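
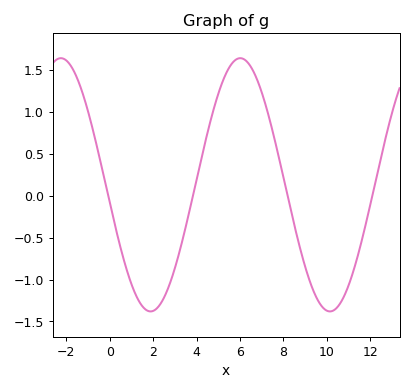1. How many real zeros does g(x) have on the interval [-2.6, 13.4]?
4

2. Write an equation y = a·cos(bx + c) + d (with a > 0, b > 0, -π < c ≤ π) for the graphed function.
y = 1.51cos(0.76x + 1.71) + 0.13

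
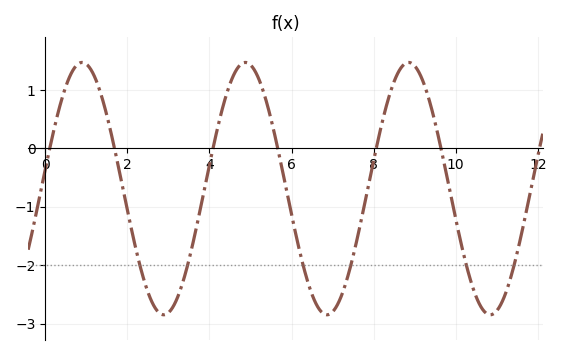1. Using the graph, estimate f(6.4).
-2.3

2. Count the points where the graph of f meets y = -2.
6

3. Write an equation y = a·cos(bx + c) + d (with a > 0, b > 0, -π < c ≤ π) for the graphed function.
y = 2.16cos(1.6x - 1.4) - 0.69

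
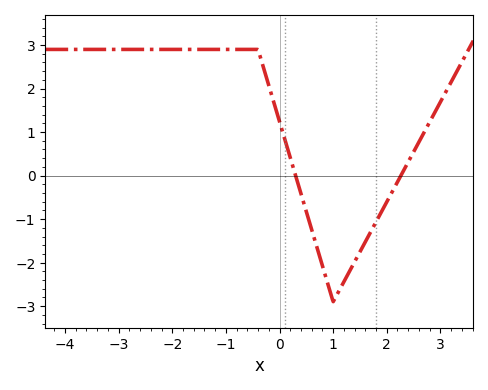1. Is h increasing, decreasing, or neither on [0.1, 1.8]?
neither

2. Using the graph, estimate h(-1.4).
2.9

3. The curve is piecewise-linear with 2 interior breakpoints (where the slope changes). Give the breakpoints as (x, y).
(-0.4, 2.9); (1, -2.9)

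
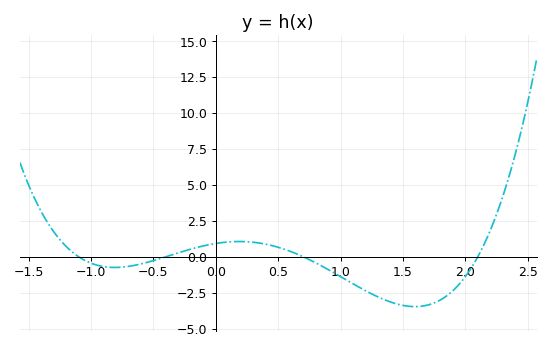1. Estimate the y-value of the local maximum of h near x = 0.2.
1.06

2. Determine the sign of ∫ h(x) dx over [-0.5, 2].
negative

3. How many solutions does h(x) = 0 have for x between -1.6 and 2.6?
4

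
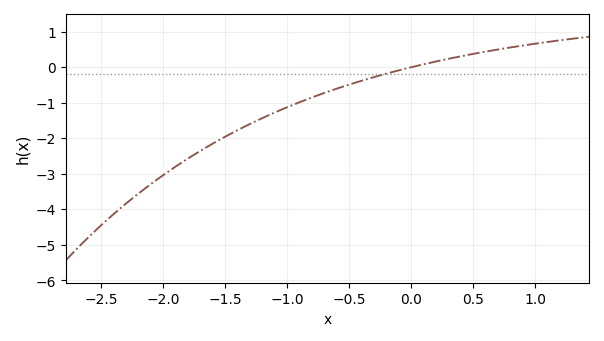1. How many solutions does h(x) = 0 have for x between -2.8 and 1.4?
1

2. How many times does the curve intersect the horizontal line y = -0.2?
1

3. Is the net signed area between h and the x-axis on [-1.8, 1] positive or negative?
negative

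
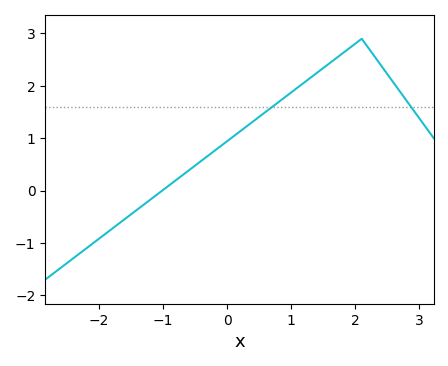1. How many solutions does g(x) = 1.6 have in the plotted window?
2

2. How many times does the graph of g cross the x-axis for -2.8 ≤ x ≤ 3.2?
1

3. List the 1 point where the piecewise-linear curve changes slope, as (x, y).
(2.1, 2.9)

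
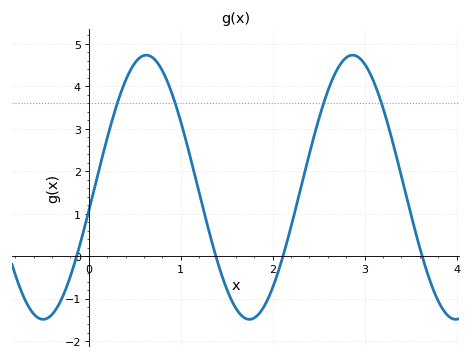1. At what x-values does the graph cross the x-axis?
-0.1, 1.4, 2.1, 3.6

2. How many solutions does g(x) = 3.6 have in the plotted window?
4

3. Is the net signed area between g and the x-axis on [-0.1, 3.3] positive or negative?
positive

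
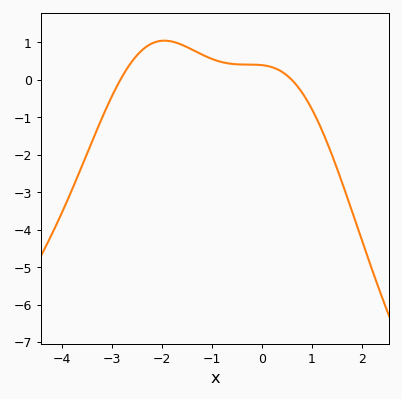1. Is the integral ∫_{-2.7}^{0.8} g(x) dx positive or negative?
positive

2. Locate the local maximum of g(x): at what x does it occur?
-1.96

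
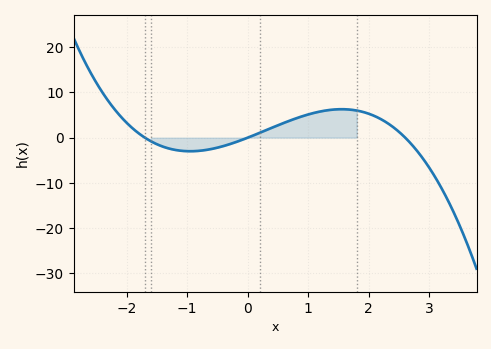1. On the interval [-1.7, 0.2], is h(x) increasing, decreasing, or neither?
neither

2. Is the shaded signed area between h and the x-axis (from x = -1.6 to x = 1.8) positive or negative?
positive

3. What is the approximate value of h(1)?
5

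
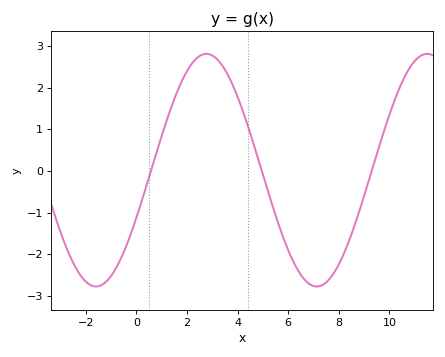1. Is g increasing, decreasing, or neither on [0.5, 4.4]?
neither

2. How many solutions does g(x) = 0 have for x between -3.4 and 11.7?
3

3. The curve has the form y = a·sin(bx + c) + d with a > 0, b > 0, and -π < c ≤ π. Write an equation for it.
y = 2.79sin(0.72x - 0.42) + 0.02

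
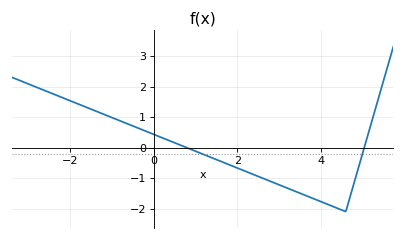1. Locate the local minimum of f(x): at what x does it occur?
4.6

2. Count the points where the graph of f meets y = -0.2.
2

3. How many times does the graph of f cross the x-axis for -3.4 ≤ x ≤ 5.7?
2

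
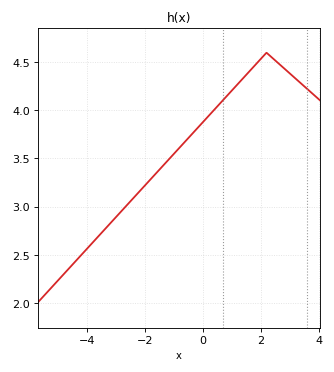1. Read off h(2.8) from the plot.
4.44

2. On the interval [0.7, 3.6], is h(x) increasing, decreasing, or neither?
neither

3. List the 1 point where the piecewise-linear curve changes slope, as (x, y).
(2.2, 4.6)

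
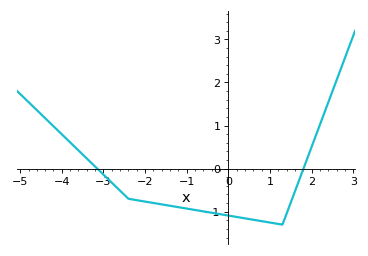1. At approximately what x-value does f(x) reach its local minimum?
1.2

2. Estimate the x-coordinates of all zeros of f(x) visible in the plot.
-3.2, 1.8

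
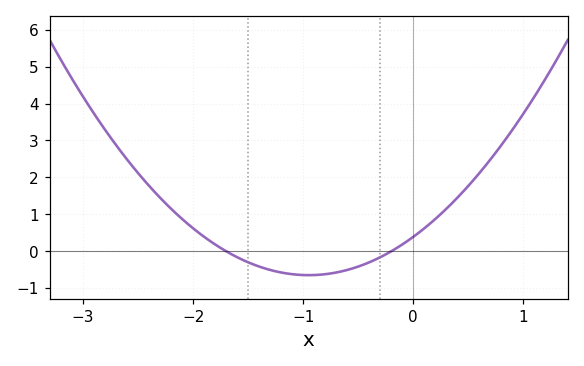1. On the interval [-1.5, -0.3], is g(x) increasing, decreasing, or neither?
neither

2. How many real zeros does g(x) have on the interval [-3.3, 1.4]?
2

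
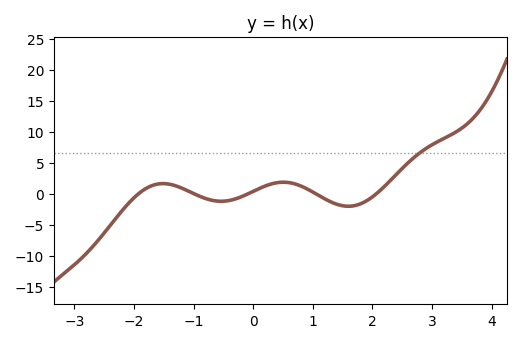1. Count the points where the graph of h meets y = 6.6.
1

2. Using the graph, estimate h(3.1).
8.5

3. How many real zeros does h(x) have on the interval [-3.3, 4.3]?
5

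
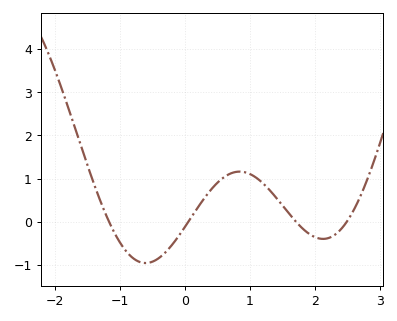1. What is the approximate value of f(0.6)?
1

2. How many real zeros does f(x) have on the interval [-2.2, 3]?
4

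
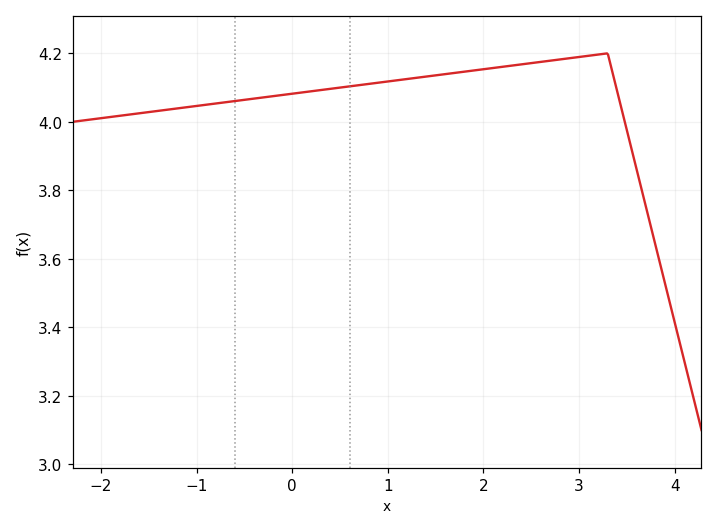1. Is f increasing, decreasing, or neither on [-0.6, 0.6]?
increasing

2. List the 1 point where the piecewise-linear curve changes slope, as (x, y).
(3.3, 4.2)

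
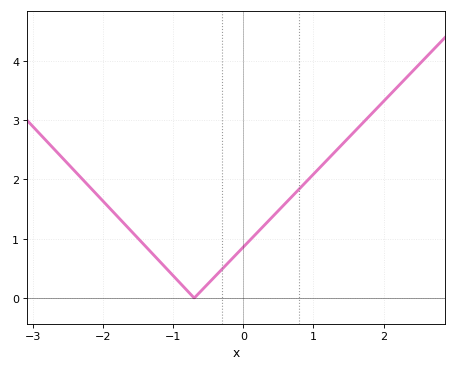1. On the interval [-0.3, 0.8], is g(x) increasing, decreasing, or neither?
increasing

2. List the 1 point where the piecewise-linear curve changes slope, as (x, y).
(-0.7, 0)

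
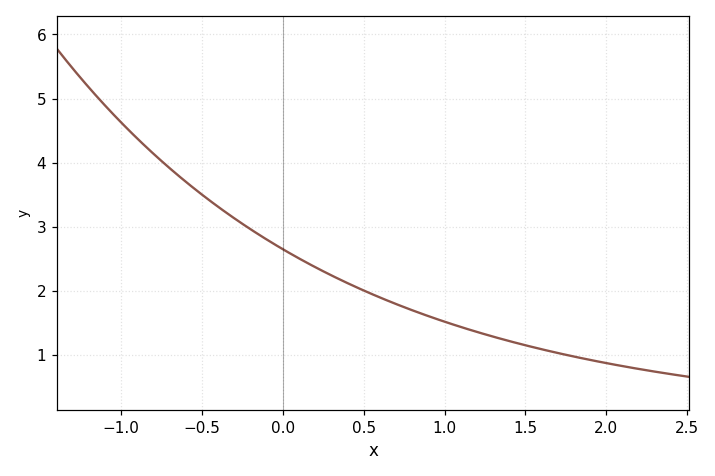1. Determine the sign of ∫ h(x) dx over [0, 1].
positive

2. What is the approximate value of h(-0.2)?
2.96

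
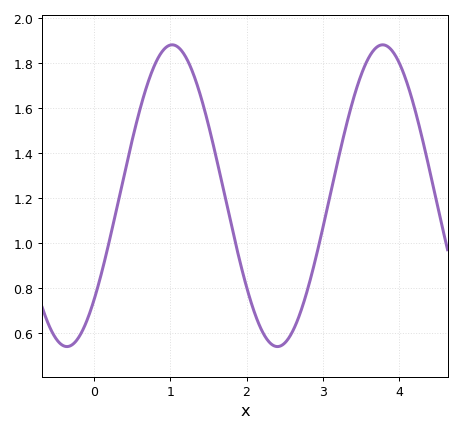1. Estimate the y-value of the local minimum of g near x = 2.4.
0.54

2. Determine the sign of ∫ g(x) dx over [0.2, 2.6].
positive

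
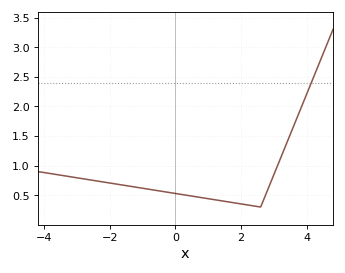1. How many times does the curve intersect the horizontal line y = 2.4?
1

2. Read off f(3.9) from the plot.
2.05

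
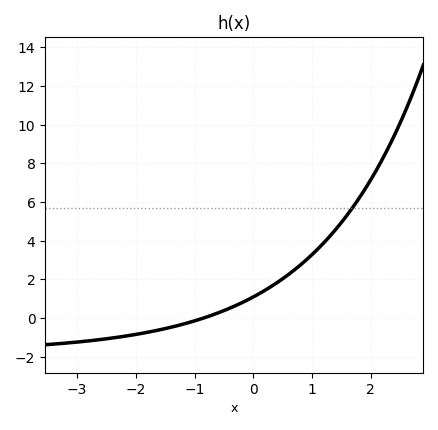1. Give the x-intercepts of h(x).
-0.8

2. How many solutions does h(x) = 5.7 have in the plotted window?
1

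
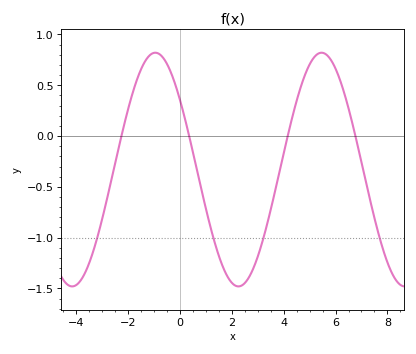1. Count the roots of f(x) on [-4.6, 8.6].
4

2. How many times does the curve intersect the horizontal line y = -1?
4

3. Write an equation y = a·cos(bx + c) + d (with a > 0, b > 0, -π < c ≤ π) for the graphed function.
y = 1.15cos(0.98x + 0.93) - 0.33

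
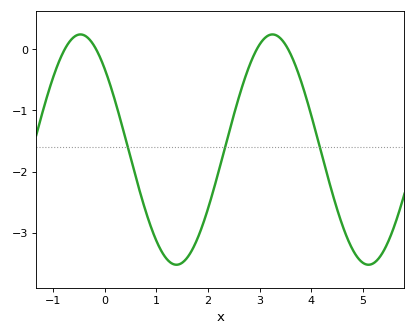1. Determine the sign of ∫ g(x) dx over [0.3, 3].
negative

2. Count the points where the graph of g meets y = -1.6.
3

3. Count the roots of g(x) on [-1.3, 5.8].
4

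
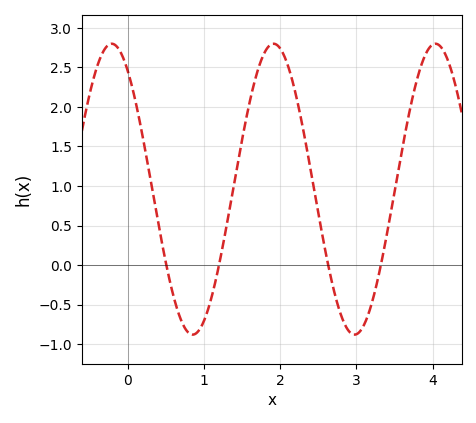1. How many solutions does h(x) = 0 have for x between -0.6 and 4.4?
4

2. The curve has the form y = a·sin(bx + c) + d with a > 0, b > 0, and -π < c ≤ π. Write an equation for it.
y = 1.84sin(3x + 2.2) + 0.96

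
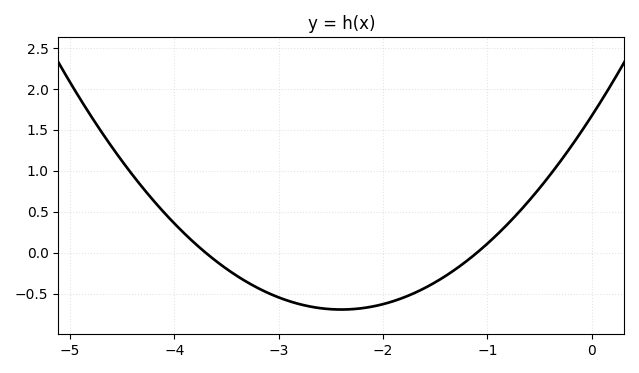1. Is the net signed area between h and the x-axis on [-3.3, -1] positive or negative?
negative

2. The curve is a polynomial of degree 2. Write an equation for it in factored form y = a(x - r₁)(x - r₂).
y = 0.41(x + 3.7)(x + 1.1)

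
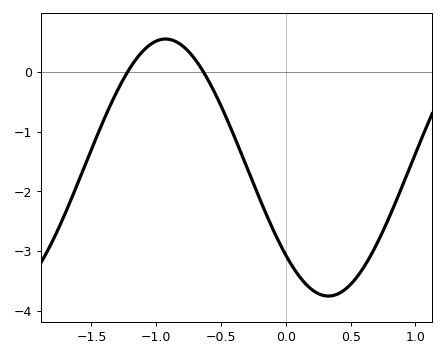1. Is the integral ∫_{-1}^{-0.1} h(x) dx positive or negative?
negative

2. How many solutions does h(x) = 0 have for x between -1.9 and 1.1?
2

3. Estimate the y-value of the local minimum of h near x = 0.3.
-3.75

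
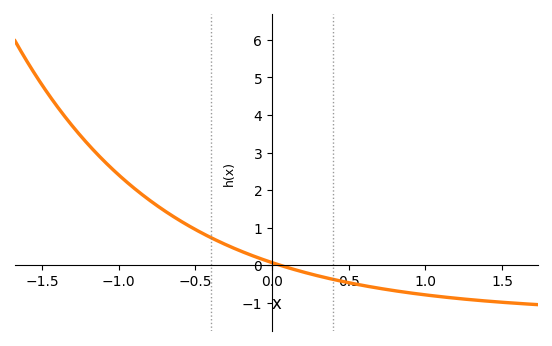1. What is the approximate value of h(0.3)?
-0.282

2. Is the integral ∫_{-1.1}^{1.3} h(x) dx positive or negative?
positive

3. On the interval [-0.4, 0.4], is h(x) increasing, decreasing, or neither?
decreasing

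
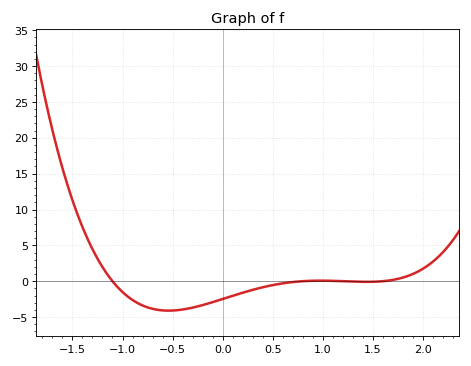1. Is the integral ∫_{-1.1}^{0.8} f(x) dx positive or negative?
negative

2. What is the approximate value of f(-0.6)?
-4.07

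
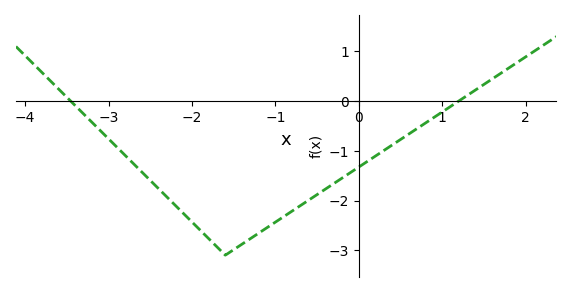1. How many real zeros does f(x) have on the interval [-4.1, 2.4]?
2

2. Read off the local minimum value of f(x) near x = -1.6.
-3.1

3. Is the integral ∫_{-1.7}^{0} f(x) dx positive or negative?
negative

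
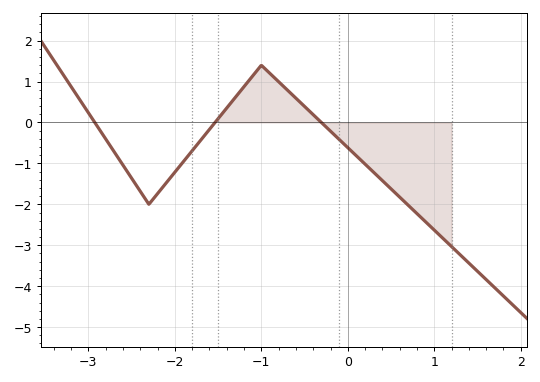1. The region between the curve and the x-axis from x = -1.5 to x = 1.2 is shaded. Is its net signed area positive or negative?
negative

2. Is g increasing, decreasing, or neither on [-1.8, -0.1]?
neither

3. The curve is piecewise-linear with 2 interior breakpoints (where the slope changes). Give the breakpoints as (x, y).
(-2.3, -2); (-1, 1.4)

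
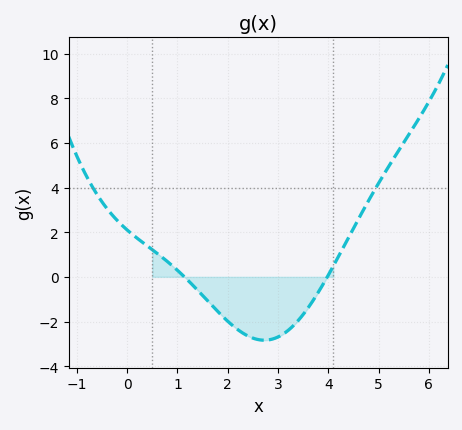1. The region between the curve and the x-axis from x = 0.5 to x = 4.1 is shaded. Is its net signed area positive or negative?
negative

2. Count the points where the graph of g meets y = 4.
2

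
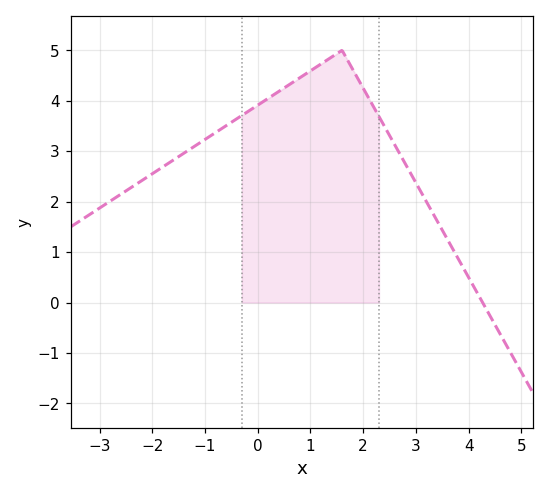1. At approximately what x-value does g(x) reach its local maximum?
1.6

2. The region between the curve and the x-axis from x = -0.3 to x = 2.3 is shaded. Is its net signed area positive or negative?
positive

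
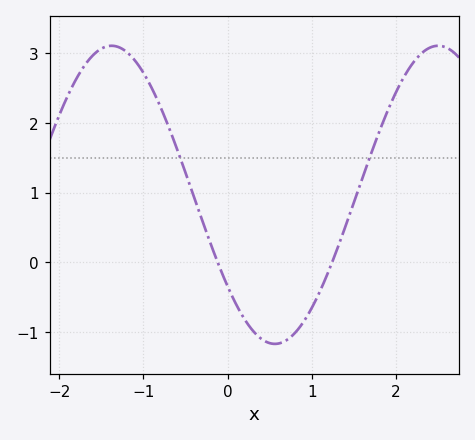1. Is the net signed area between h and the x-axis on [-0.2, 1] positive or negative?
negative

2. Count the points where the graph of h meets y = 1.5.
2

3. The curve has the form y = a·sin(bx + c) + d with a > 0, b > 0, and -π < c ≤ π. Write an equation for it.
y = 2.14sin(1.62x - 2.48) + 0.97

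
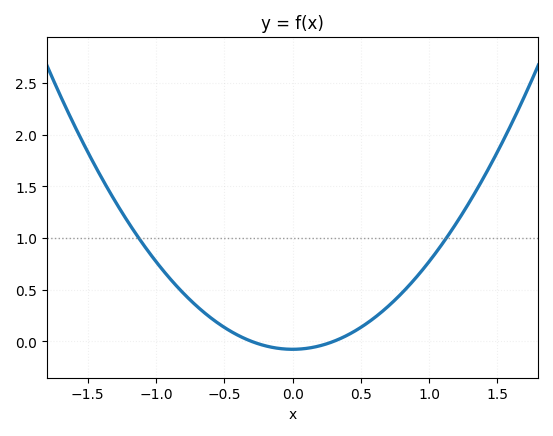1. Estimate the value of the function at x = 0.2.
-0.05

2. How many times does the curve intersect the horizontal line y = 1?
2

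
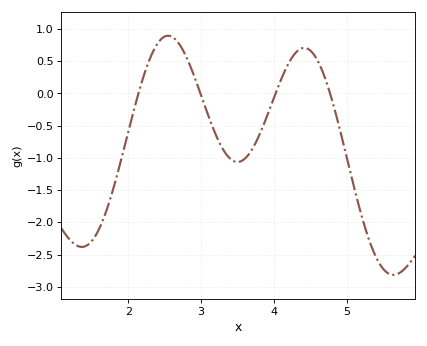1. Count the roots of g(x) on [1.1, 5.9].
4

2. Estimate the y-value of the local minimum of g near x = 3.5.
-1.06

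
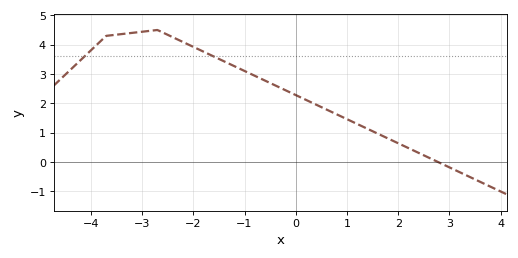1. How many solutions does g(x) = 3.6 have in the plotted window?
2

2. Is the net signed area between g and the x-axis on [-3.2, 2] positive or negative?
positive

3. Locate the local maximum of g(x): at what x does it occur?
-2.8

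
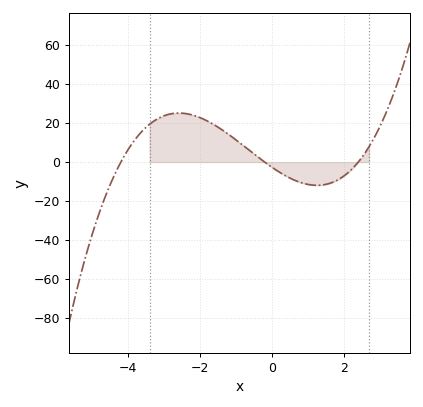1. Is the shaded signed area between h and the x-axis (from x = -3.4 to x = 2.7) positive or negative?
positive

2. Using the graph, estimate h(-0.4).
2.79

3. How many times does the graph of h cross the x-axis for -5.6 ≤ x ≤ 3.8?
3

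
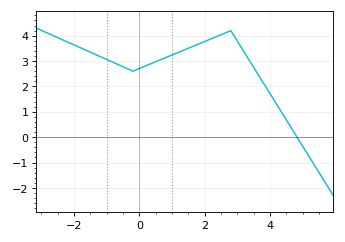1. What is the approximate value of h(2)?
3.77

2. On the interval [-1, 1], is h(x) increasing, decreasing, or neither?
neither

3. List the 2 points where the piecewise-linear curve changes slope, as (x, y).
(-0.2, 2.6); (2.8, 4.2)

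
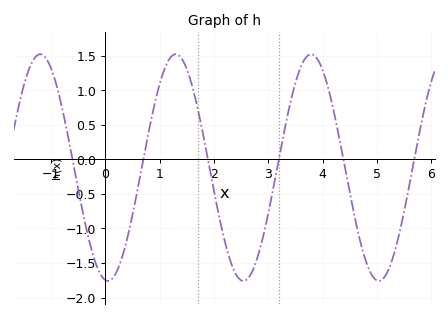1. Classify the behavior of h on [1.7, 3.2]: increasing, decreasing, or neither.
neither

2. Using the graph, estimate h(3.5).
1.11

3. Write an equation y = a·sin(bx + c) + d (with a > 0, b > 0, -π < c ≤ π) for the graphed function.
y = 1.64sin(2.52x - 1.69) - 0.12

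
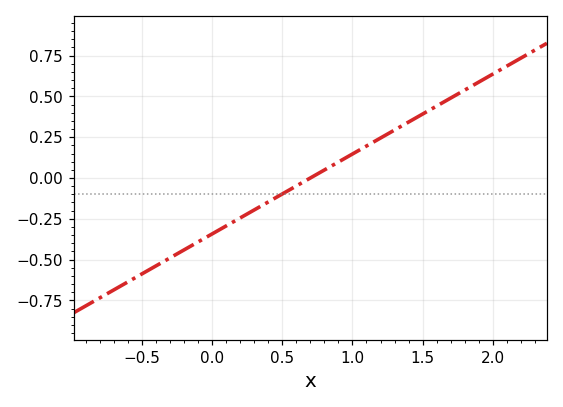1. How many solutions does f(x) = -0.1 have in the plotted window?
1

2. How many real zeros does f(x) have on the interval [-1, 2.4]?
1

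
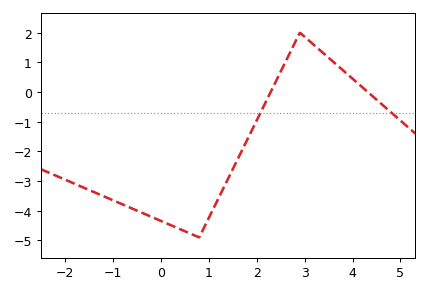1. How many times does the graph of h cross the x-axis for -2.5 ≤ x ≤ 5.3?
2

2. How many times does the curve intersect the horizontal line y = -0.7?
2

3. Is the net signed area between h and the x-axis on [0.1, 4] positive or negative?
negative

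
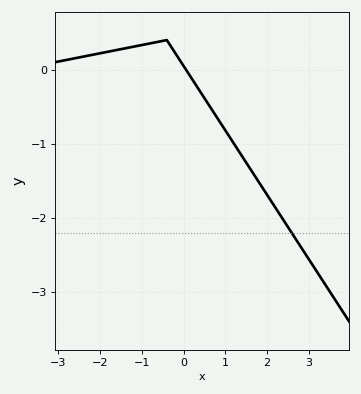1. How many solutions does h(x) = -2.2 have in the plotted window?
1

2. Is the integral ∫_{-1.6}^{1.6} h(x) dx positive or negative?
negative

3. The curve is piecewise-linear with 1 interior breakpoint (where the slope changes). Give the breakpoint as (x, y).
(-0.4, 0.4)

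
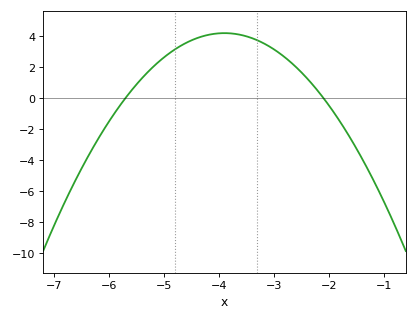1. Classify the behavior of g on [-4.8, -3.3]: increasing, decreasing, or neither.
neither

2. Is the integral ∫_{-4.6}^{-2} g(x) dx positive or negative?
positive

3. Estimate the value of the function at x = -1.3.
-4.6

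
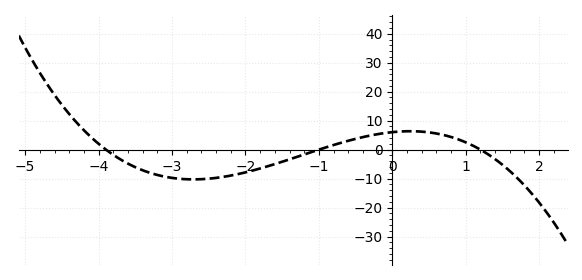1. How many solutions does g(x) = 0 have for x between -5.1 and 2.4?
3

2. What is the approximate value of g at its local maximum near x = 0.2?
6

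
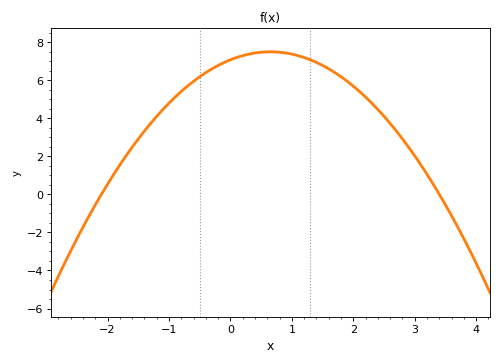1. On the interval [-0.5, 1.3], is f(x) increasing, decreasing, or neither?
neither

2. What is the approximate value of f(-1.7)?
2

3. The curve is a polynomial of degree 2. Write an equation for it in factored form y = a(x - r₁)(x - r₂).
y = -0.99(x + 2.1)(x - 3.4)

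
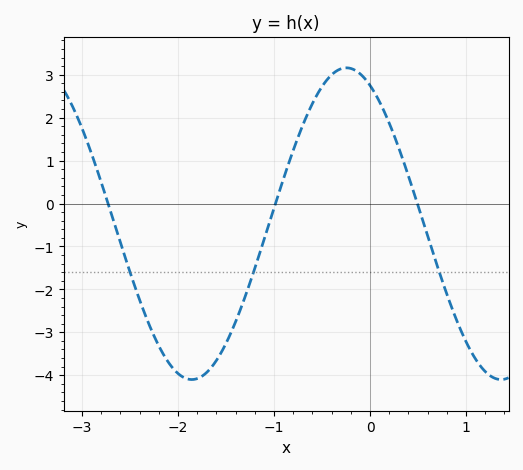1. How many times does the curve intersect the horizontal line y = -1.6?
3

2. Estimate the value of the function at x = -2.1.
-3.7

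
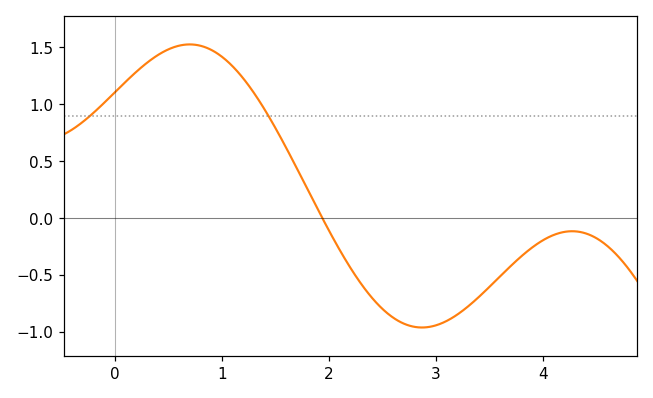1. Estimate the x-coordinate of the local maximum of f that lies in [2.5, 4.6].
4.27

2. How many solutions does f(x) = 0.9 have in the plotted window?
2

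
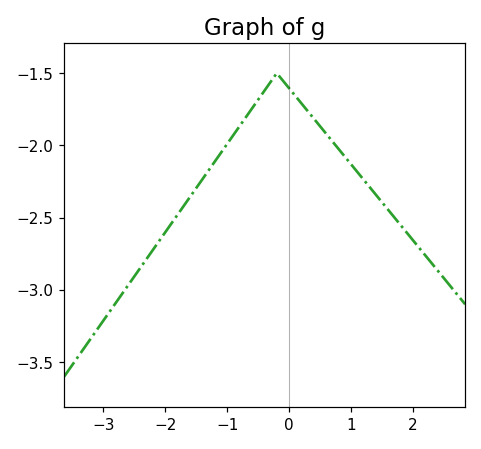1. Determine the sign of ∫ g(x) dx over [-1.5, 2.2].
negative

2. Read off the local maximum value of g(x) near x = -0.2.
-1.5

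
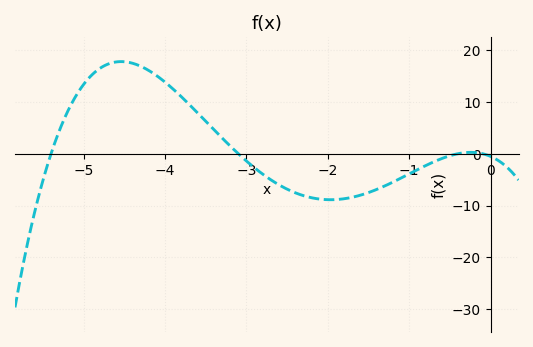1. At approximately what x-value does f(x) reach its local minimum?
-1.97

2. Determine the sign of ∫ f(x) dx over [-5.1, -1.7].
positive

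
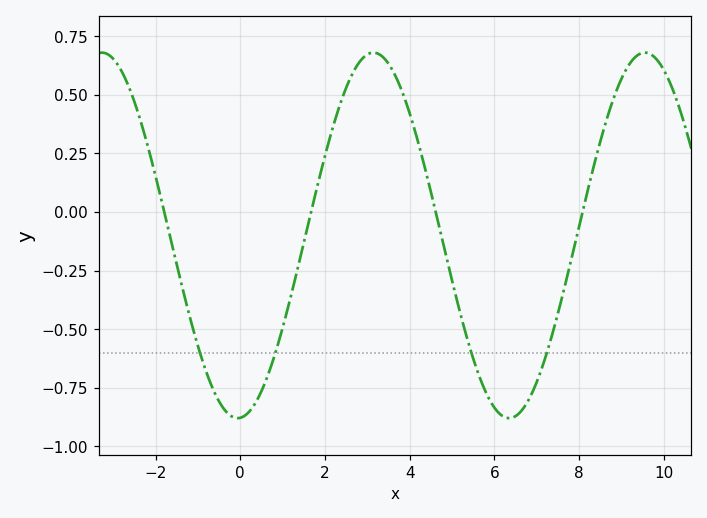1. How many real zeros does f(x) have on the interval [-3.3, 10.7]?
4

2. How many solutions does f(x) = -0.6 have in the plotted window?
4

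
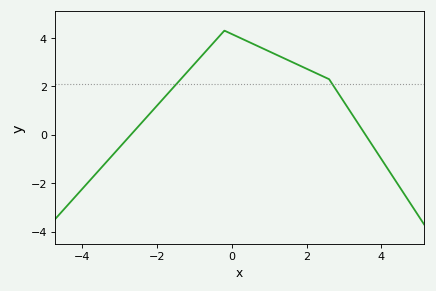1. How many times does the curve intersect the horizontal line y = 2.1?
2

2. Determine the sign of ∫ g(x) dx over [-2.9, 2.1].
positive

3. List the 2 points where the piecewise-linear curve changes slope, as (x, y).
(-0.2, 4.3); (2.6, 2.3)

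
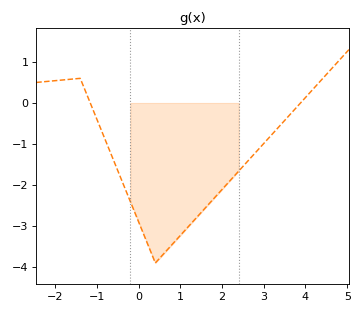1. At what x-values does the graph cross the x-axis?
-1.2, 3.9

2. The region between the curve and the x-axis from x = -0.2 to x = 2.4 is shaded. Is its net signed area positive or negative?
negative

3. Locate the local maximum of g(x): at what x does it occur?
-1.4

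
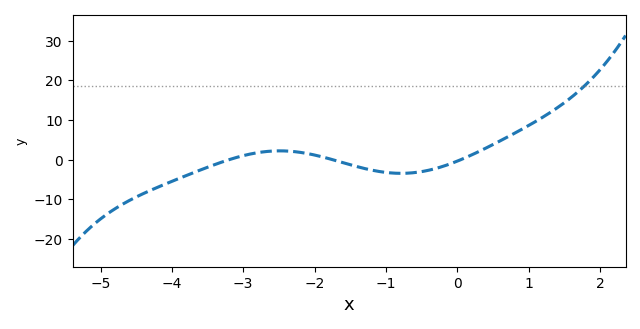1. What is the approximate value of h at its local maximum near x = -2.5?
2.2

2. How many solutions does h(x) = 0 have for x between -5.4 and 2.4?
3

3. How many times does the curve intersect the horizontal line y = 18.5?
1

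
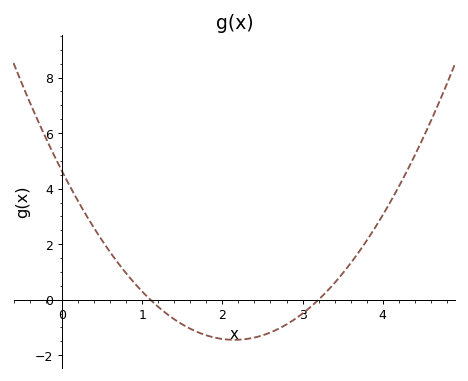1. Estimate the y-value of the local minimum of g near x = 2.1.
-1.4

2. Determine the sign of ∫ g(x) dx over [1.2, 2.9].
negative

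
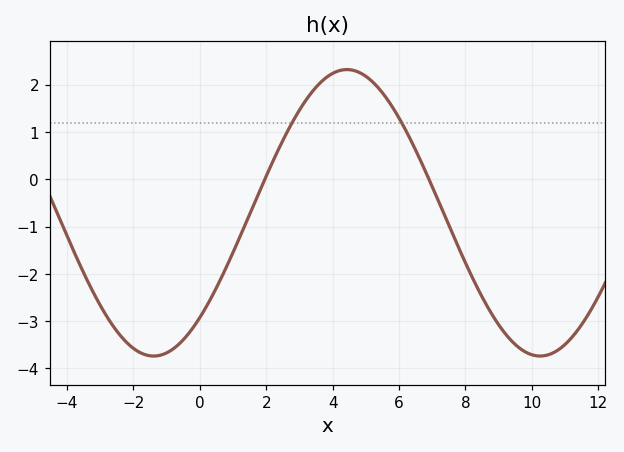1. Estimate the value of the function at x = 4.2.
2.3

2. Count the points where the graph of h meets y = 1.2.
2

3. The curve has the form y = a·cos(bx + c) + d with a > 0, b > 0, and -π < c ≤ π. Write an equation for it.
y = 3.03cos(0.54x - 2.4) - 0.71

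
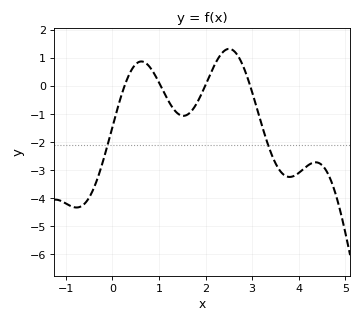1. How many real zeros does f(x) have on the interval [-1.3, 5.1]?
4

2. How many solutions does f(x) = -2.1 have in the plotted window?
2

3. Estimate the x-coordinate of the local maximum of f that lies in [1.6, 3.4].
2.5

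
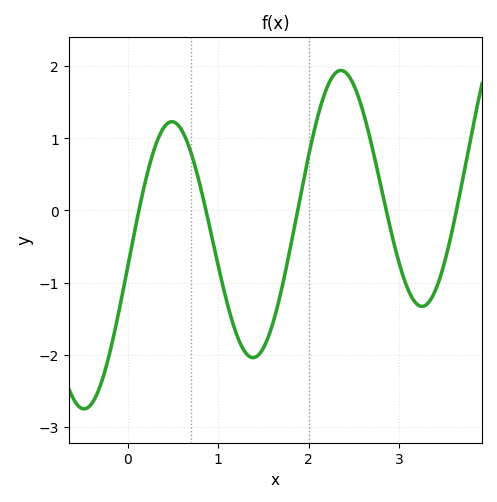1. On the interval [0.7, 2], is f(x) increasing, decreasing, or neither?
neither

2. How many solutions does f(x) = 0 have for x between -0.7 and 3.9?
5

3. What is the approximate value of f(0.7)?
0.8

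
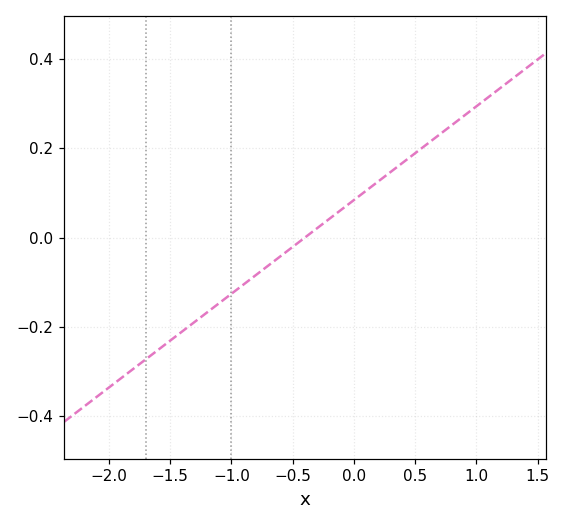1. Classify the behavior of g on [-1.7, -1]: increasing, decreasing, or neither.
increasing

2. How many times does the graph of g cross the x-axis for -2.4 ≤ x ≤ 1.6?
1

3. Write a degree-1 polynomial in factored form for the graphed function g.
y = 0.21(x + 0.4)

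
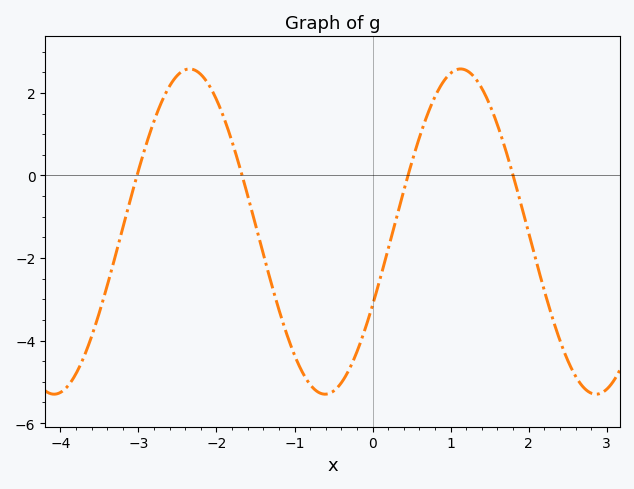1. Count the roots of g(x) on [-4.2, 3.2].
4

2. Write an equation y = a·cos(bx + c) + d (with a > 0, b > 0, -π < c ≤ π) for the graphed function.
y = 3.94cos(1.8x - 2) - 1.36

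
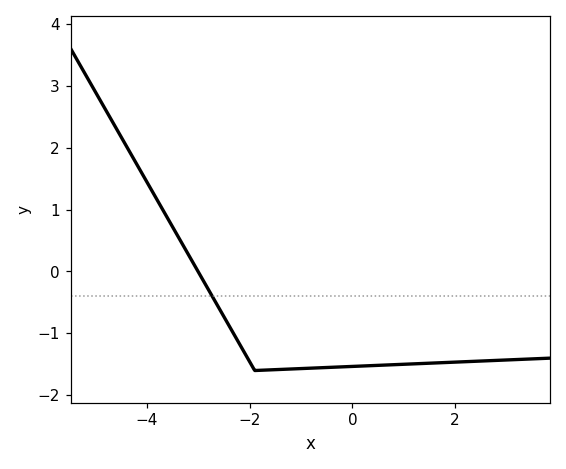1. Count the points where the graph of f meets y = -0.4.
1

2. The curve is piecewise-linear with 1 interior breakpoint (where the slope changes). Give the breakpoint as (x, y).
(-1.9, -1.6)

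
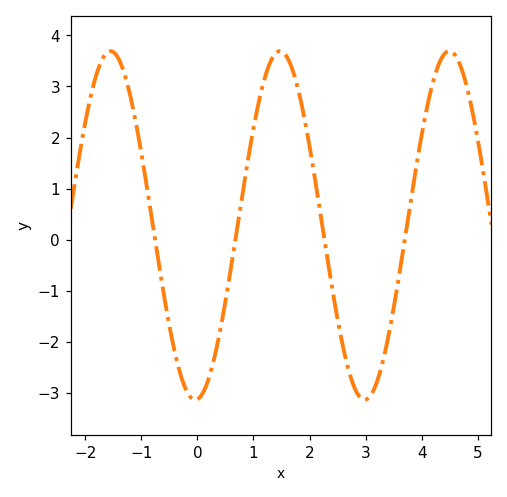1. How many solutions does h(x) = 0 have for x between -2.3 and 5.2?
4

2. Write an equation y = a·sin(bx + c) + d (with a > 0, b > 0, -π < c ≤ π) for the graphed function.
y = 3.41sin(2.1x - 1.5) + 0.28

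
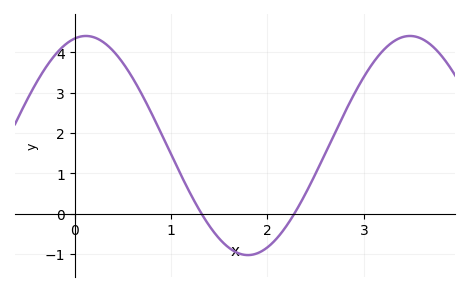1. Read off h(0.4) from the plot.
4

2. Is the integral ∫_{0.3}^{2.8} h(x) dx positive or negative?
positive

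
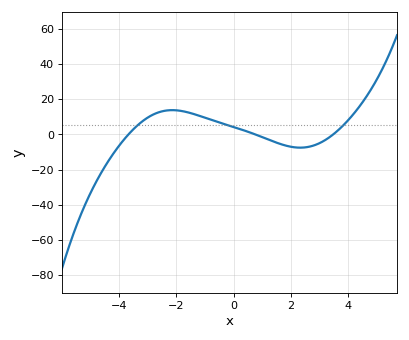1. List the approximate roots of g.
-3.6, 0.8, 3.4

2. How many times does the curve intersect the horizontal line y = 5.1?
3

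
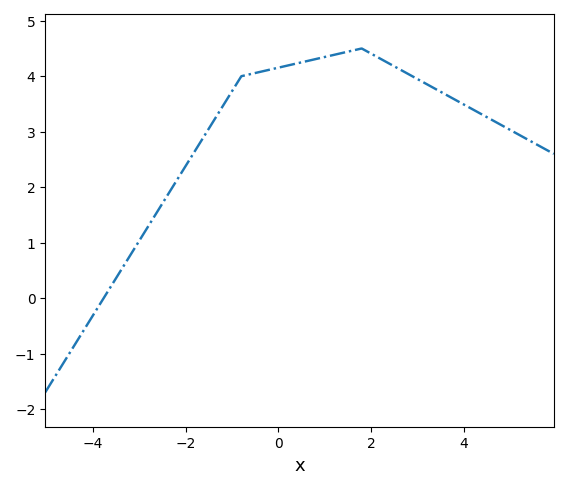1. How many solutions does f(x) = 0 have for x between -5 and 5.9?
1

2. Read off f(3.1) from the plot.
3.9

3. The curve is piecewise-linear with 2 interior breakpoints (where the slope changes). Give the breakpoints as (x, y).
(-0.8, 4); (1.8, 4.5)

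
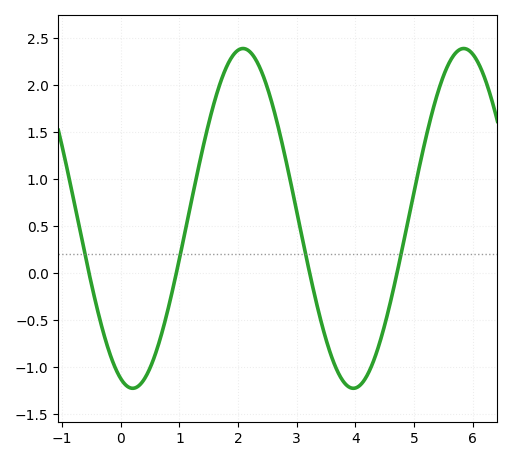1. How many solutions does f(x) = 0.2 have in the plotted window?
4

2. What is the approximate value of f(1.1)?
0.45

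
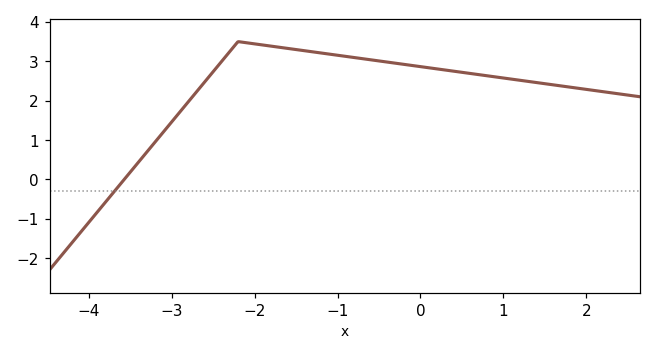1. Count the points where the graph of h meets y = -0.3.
1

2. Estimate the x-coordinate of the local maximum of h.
-2.2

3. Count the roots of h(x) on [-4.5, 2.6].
1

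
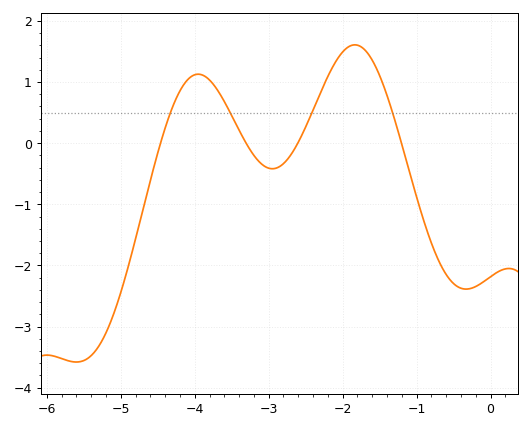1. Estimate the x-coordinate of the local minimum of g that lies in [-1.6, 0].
-0.3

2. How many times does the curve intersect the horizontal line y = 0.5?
4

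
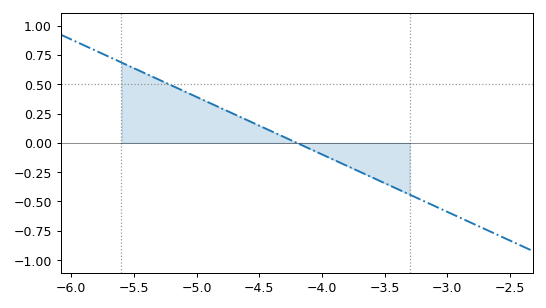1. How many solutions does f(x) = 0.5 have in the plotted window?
1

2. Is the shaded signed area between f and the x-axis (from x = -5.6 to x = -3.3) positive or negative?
positive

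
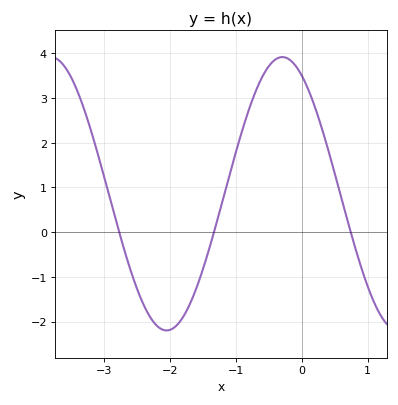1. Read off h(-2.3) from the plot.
-1.9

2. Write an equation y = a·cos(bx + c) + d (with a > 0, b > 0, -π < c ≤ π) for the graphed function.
y = 3.06cos(1.8x + 0.52) + 0.86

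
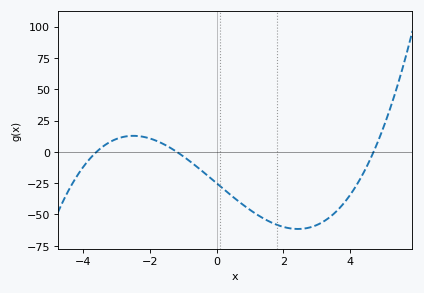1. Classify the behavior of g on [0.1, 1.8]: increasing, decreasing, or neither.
decreasing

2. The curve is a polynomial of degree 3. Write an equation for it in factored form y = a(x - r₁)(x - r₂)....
y = 1.24(x + 3.6)(x + 1.2)(x - 4.7)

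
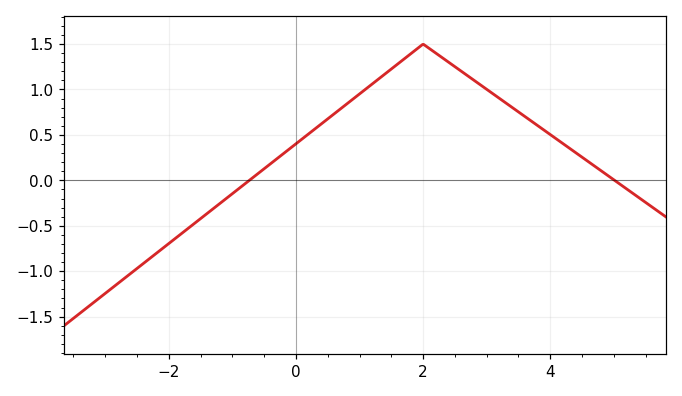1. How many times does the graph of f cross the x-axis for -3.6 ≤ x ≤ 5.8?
2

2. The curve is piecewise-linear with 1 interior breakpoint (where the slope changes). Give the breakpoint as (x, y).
(2, 1.5)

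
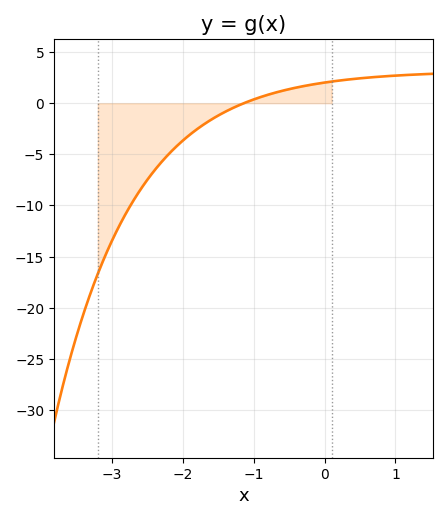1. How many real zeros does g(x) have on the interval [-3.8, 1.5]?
1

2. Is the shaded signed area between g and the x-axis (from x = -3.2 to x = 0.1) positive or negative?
negative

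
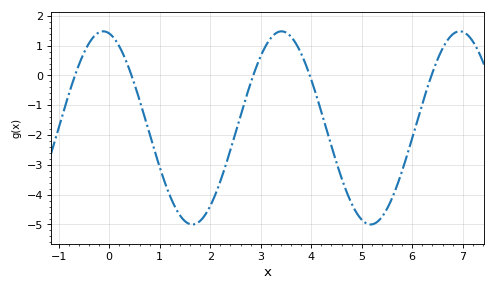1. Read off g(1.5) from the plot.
-4.89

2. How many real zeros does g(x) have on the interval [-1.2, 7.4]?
5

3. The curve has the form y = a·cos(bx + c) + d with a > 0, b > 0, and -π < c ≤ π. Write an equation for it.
y = 3.24cos(1.78x + 0.21) - 1.76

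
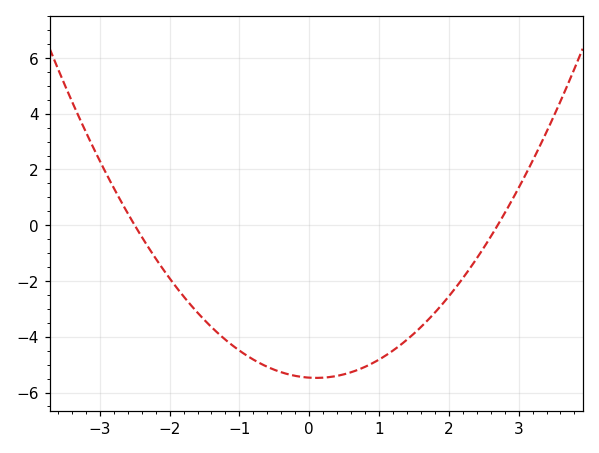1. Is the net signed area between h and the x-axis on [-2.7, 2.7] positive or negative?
negative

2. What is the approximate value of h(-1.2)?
-4.11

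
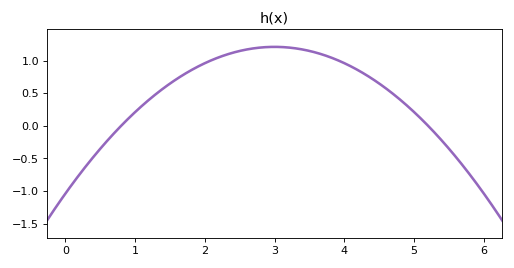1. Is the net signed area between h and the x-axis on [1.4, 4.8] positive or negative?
positive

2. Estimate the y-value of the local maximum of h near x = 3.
1.21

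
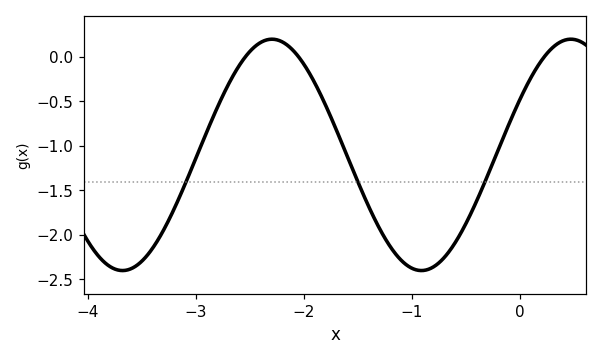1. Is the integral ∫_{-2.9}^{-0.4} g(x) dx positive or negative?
negative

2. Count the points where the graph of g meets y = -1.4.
3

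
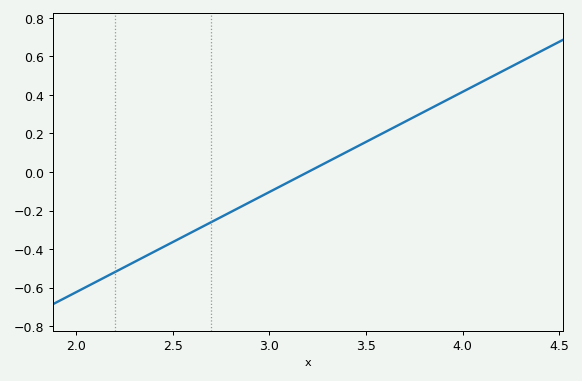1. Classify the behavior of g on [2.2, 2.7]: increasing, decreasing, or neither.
increasing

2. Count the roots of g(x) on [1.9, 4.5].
1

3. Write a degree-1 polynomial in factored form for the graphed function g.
y = 0.52(x - 3.2)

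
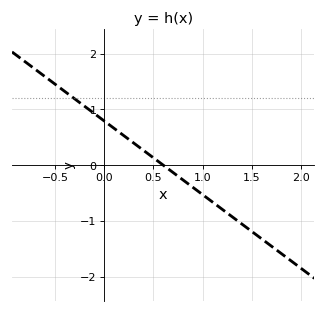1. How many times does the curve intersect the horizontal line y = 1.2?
1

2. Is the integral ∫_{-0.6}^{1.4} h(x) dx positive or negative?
positive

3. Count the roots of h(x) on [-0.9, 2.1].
1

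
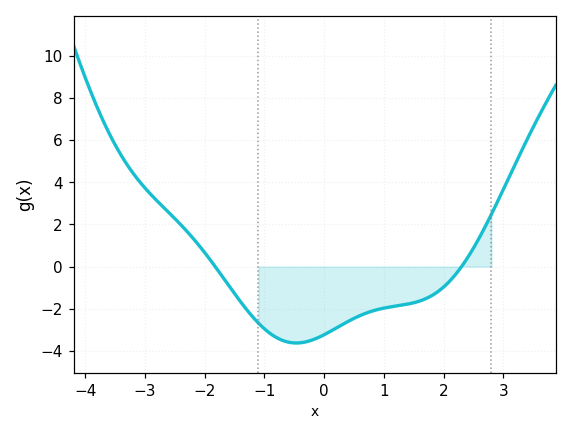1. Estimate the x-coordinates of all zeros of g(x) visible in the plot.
-1.83, 2.3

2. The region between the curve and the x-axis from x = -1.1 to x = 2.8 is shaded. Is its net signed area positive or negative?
negative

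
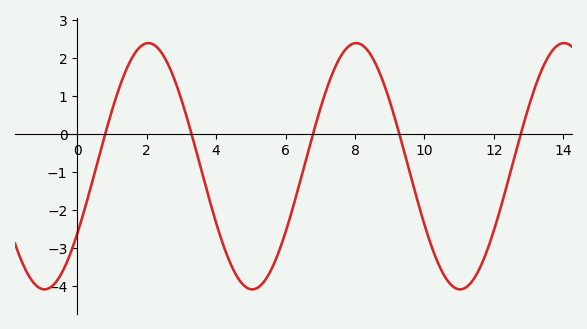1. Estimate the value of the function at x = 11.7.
-3.3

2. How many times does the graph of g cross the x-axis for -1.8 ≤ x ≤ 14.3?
5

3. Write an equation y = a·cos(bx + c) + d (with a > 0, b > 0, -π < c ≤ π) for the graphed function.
y = 3.24cos(1.1x - 2.2) - 0.85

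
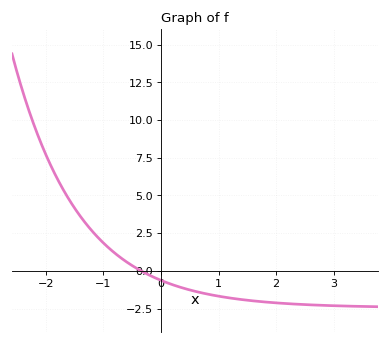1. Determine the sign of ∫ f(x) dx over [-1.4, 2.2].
negative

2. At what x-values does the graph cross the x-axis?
-0.346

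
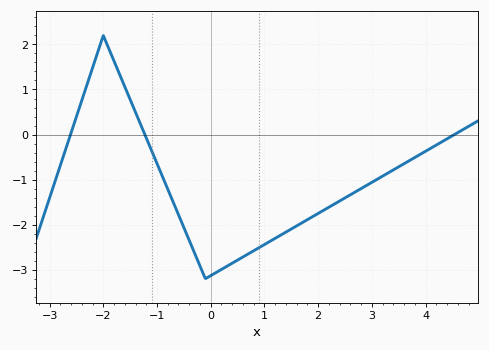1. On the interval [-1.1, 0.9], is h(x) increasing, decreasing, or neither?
neither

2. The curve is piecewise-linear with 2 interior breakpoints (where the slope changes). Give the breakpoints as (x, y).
(-2, 2.2); (-0.1, -3.2)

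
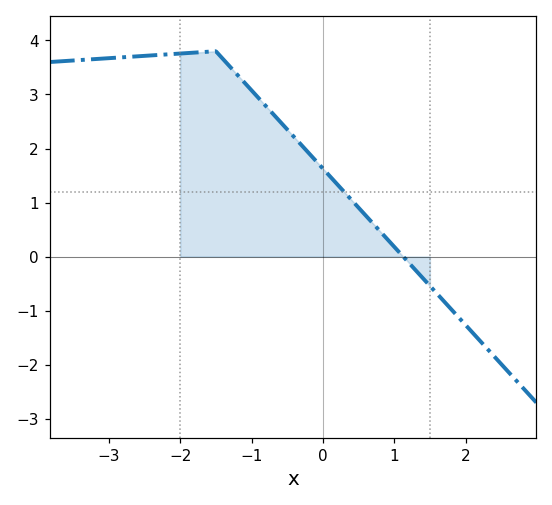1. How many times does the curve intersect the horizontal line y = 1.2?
1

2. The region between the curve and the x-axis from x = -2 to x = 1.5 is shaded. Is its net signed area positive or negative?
positive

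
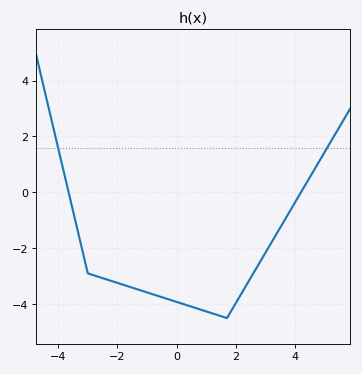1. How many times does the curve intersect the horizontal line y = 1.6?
2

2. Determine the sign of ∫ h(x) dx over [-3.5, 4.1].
negative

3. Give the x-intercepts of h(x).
-3.6, 4.2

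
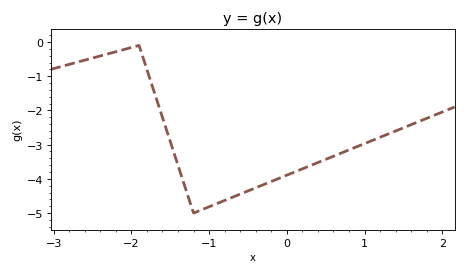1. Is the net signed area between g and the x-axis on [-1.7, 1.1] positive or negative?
negative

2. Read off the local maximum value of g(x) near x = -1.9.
-0.101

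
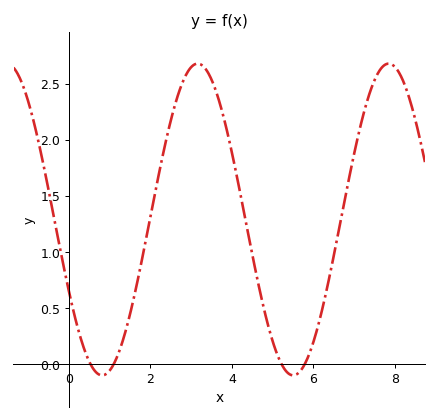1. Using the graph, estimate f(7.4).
2.44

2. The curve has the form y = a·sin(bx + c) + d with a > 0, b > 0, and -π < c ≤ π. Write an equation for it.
y = 1.39sin(1.34x - 2.66) + 1.29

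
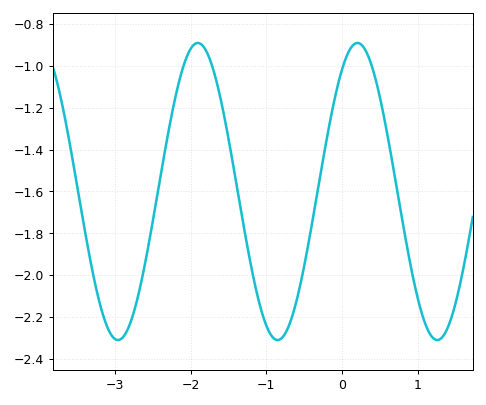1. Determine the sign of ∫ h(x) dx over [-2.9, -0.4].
negative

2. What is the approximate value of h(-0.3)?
-1.56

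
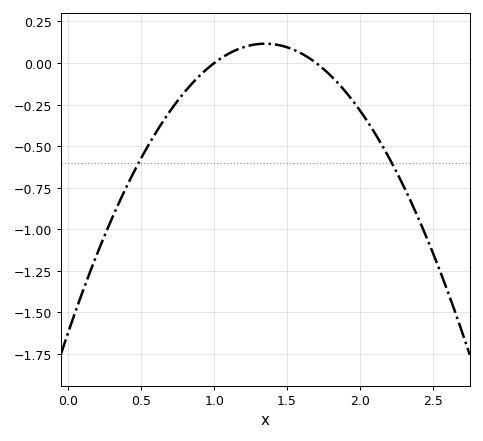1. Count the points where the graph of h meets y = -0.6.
2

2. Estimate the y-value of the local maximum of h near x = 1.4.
0.116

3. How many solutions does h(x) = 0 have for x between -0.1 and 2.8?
2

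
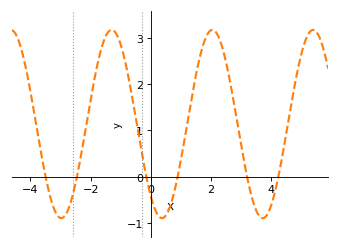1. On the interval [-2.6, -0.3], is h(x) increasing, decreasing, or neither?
neither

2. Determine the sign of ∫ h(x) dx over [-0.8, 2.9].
positive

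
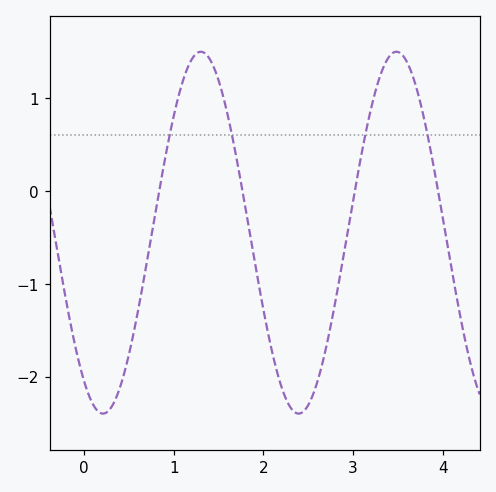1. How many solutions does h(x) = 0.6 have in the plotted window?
4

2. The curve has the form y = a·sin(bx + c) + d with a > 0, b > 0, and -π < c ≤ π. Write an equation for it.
y = 1.95sin(2.88x - 2.18) - 0.45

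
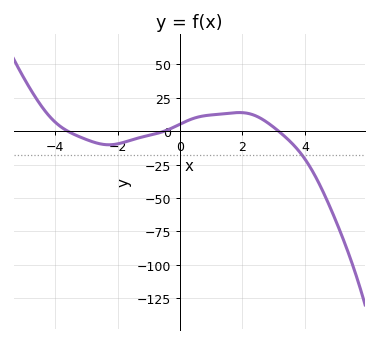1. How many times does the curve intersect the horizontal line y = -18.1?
1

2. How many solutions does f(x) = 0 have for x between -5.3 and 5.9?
3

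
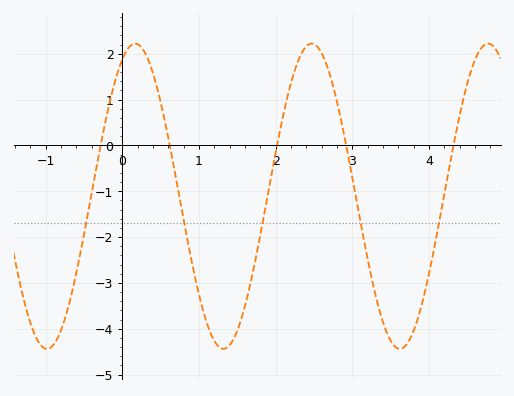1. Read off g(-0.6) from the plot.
-2.79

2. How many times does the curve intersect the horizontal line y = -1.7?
5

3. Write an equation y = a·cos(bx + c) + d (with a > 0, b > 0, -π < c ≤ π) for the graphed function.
y = 3.33cos(2.73x - 0.46) - 1.11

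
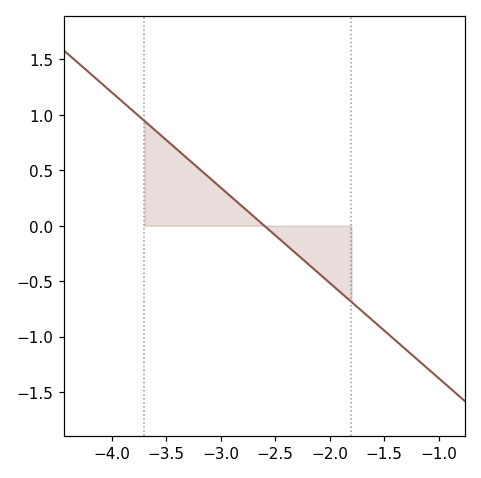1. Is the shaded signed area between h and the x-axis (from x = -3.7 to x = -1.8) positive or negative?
positive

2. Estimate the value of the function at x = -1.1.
-1.29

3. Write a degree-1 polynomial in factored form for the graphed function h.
y = -0.86(x + 2.6)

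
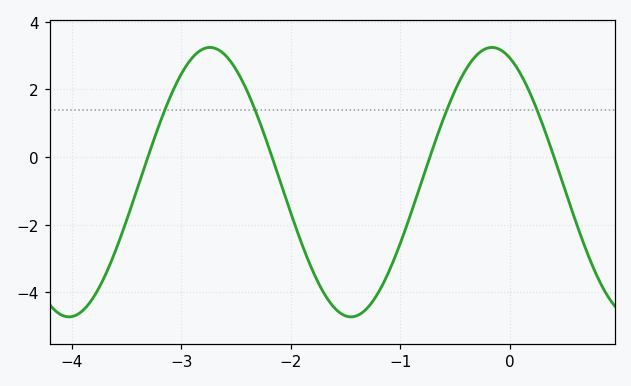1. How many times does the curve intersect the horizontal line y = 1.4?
4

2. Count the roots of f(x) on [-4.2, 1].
4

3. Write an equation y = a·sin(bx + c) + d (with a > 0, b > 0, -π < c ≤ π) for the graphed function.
y = 3.98sin(2.4x + 2) - 0.74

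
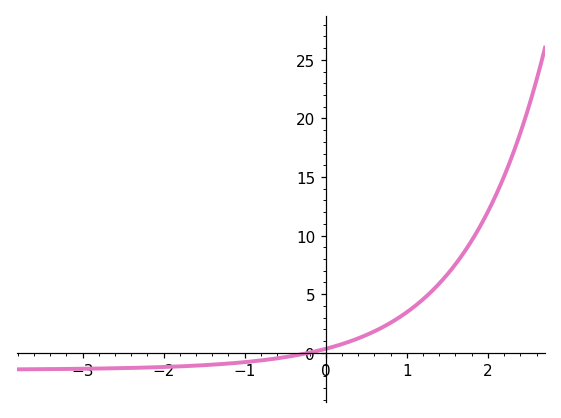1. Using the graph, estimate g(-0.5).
-0.37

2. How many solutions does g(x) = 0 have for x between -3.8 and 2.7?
1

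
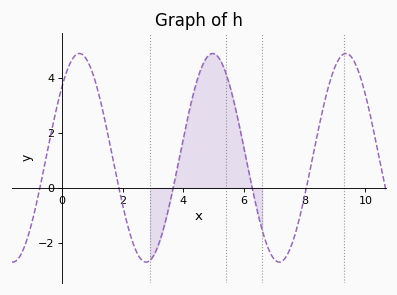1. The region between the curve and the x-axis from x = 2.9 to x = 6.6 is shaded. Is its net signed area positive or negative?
positive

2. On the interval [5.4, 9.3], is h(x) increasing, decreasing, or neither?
neither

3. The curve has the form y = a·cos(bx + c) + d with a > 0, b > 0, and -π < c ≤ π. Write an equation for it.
y = 3.79cos(1.4x - 0.81) + 1.09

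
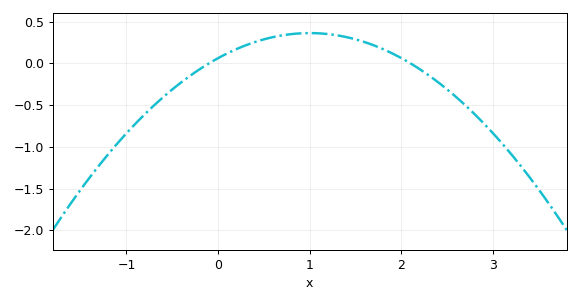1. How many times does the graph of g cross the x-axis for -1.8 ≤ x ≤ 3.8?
2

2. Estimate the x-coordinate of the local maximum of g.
1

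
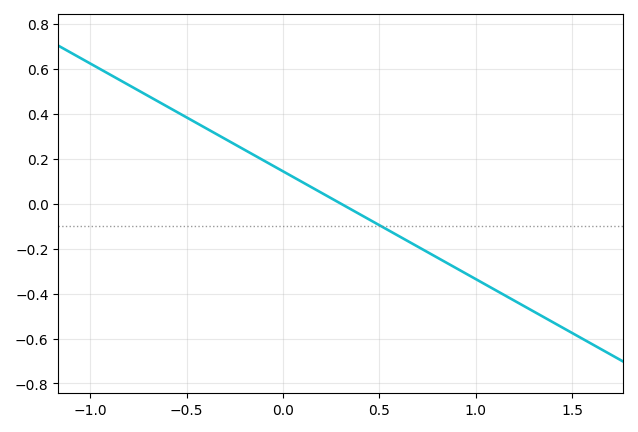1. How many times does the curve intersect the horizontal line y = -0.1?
1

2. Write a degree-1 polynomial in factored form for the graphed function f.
y = -0.48(x - 0.3)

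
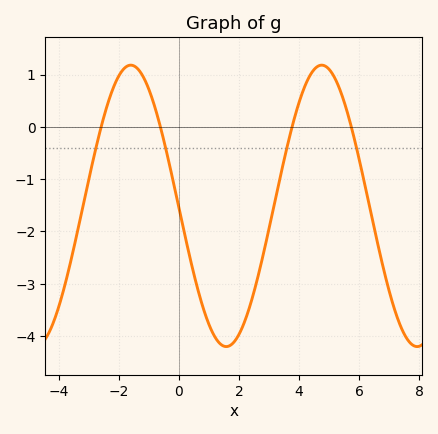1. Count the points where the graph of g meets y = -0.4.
4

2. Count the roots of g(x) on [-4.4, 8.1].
4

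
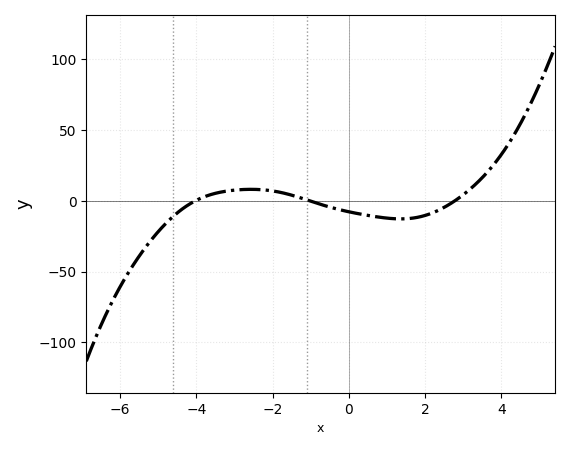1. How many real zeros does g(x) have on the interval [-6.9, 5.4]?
3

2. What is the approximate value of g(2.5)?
-4.59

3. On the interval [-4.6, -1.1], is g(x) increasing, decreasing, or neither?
neither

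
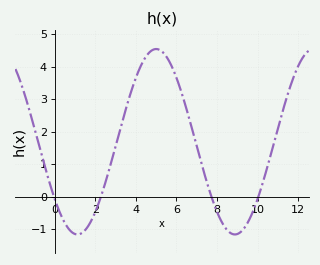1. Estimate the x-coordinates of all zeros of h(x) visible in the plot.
0, 2.2, 7.8, 10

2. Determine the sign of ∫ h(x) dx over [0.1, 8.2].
positive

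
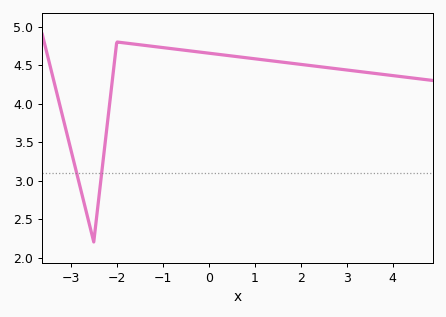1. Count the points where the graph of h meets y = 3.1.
2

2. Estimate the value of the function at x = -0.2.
4.67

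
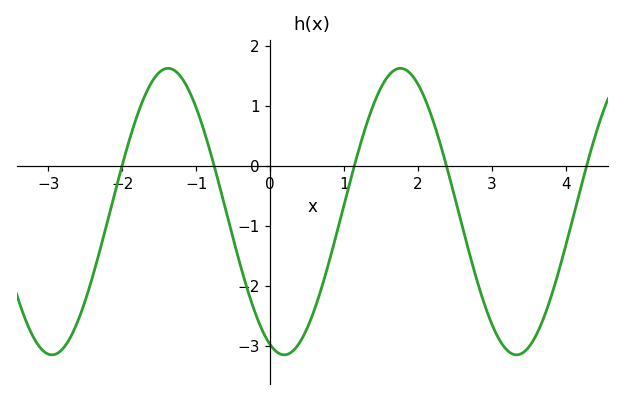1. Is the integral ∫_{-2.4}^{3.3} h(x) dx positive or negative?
negative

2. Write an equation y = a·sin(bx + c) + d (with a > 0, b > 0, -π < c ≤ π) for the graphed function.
y = 2.39sin(2x - 2) - 0.76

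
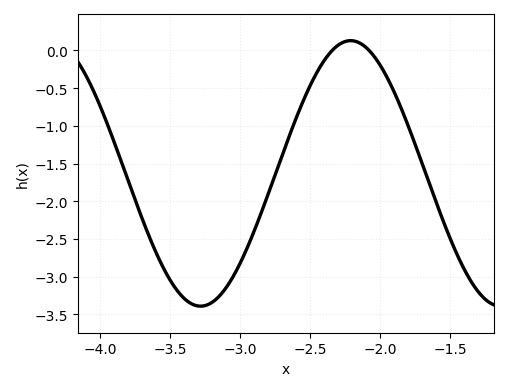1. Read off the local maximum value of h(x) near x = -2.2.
0.13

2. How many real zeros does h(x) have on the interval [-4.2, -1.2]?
2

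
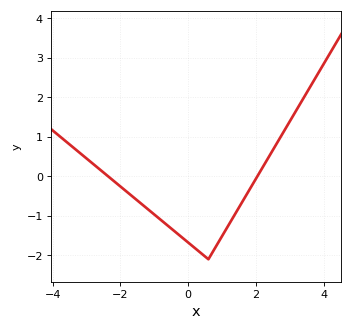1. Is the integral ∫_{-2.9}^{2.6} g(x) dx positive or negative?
negative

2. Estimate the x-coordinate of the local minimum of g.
0.6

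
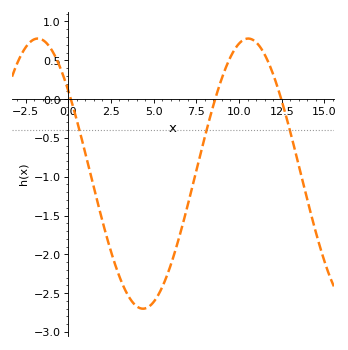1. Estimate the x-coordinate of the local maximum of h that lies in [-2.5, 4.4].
-1.79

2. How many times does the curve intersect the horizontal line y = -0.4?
3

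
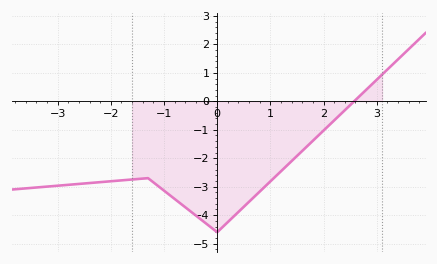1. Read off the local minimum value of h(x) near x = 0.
-4.6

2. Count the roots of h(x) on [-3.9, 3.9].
1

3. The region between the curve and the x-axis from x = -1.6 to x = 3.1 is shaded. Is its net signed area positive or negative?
negative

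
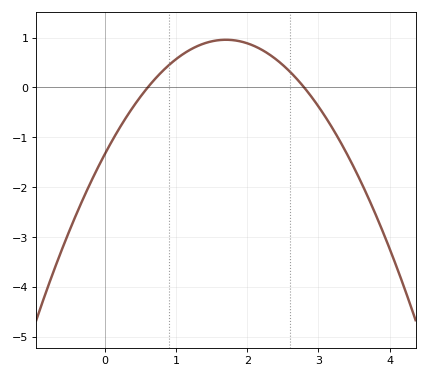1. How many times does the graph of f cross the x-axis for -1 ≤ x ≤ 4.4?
2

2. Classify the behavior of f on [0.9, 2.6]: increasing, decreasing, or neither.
neither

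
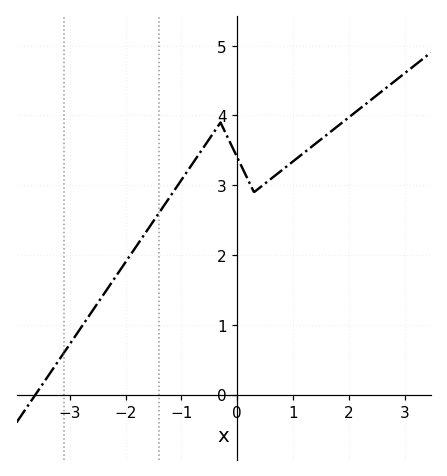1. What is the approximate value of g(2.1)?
4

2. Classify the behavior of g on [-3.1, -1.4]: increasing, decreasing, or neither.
increasing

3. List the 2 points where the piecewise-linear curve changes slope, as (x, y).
(-0.3, 3.9); (0.3, 2.9)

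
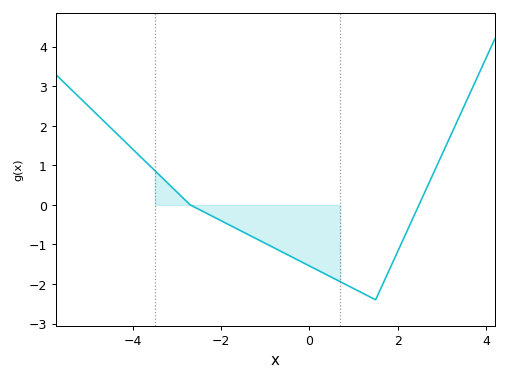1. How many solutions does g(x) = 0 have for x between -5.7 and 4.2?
2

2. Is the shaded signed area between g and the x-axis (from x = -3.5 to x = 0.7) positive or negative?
negative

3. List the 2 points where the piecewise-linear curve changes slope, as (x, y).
(-2.7, 0); (1.5, -2.4)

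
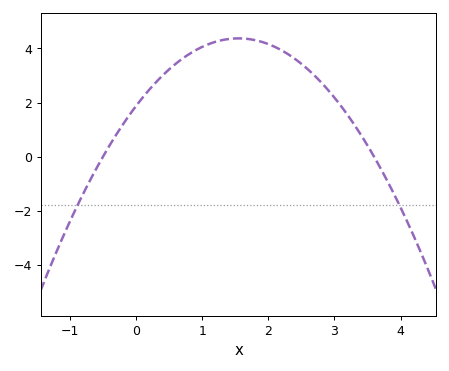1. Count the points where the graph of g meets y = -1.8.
2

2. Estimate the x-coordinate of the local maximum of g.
1.6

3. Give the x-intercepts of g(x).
-0.5, 3.6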